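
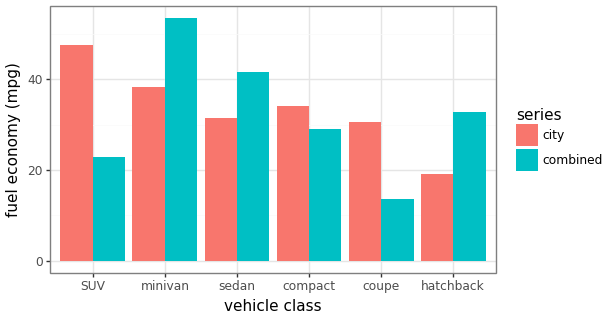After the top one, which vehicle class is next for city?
Top 3 for city: SUV ≈ 50, minivan ≈ 40, compact ≈ 35.

minivan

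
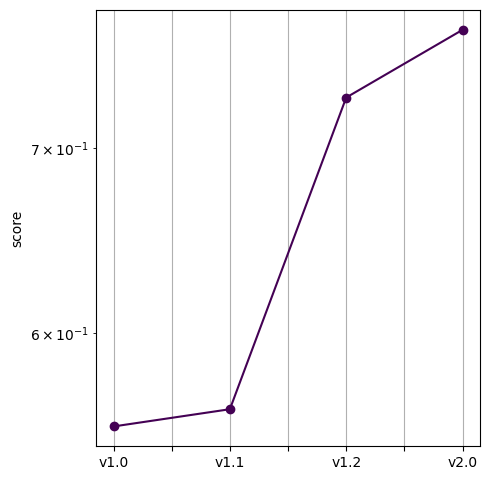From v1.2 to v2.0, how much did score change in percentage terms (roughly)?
≈ +8.3%

v1.2 ≈ 0.72, v2.0 ≈ 0.78; (0.78 − 0.72) / 0.72 ≈ +8.3%.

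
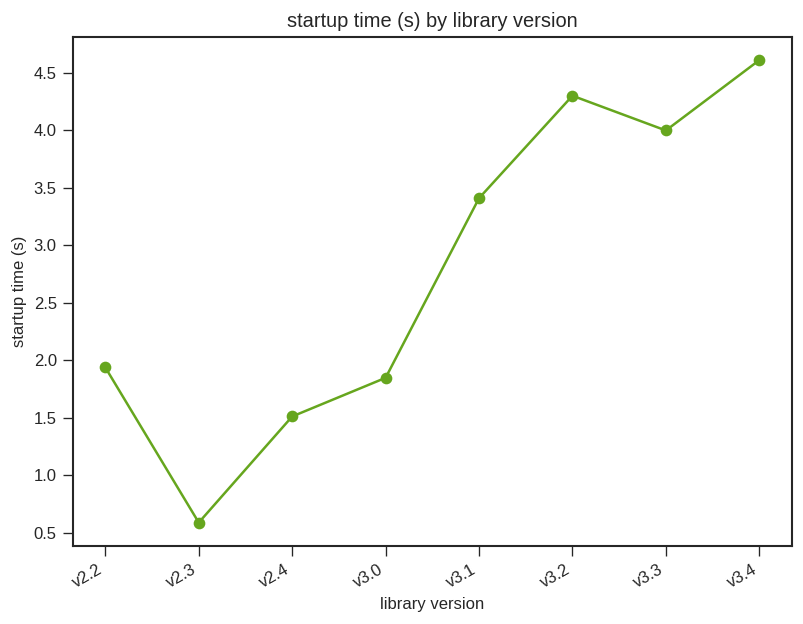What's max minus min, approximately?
≈ 4.0

Max v3.4 ≈ 4.5, min v2.3 ≈ 0.5; range ≈ 4.0.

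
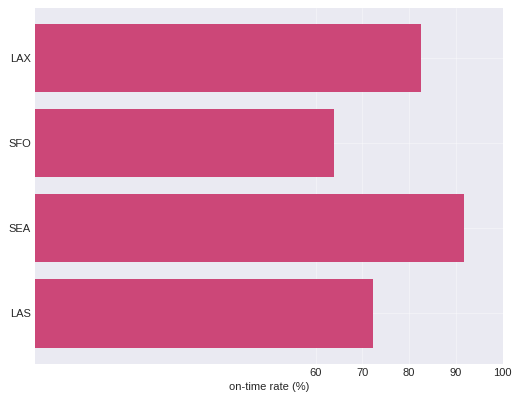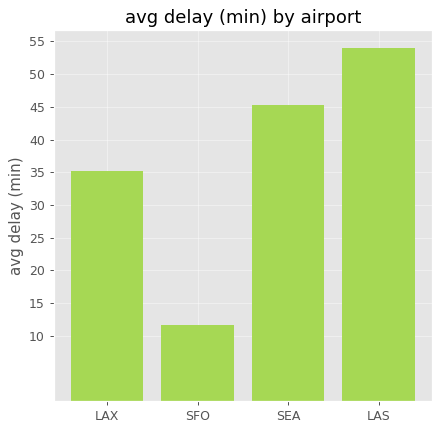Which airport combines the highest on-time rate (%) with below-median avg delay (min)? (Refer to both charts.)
LAX

Chart 2 median avg delay (min) ≈ 40; below-median airports: LAX, SFO. Among those, LAX has the highest on-time rate (%) (≈ 80).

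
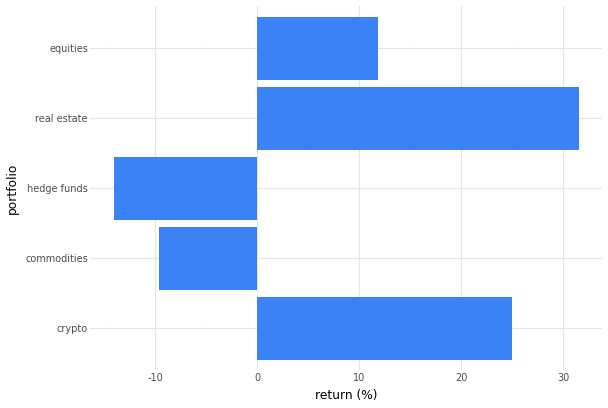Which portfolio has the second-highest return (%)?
Top 3: real estate ≈ 30, crypto ≈ 25, equities ≈ 10.

crypto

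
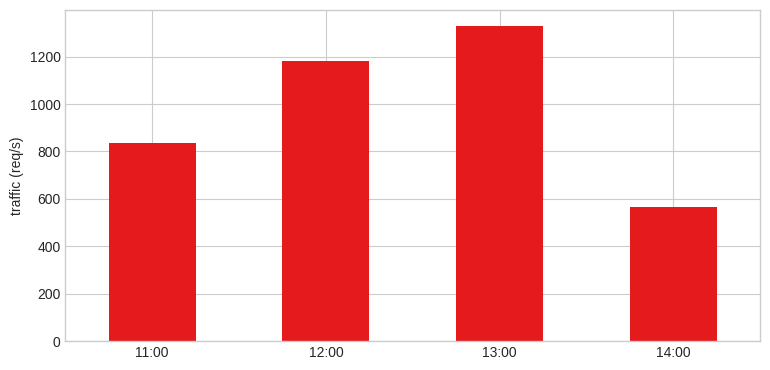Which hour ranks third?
11:00

Top 4: 13:00 ≈ 1400, 12:00 ≈ 1200, 11:00 ≈ 800, 14:00 ≈ 600.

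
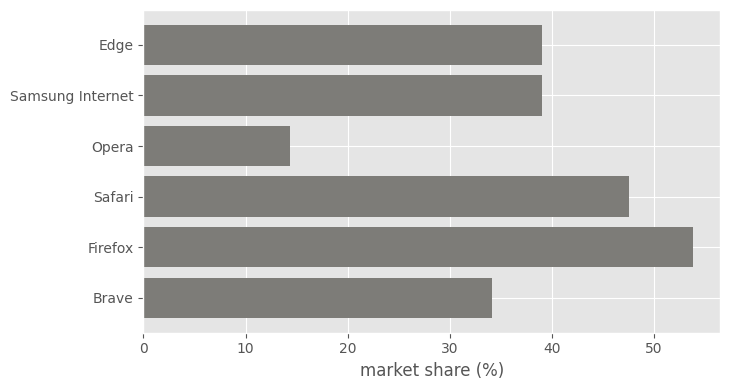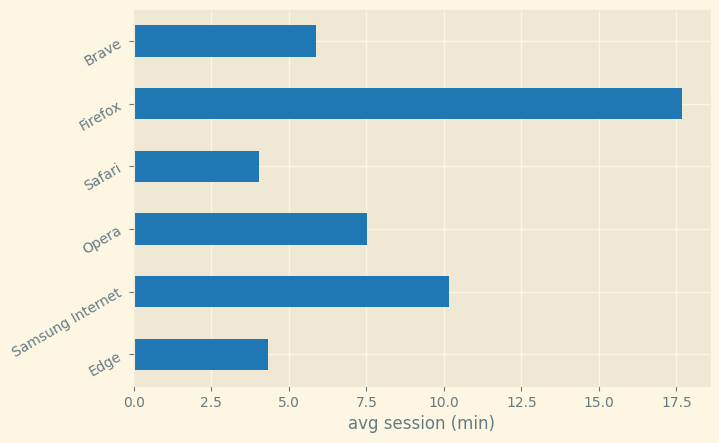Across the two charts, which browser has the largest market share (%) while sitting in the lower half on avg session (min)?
Safari

Chart 2 median avg session (min) ≈ 6; below-median browsers: Edge, Safari, Brave. Among those, Safari has the highest market share (%) (≈ 50).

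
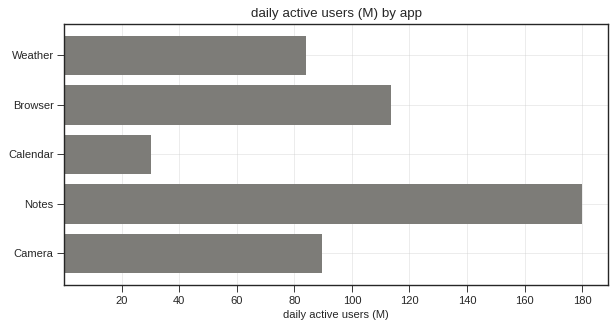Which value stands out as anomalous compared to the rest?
Notes

Notes ≈ 180; the rest sit between ≈ 40 and ≈ 120.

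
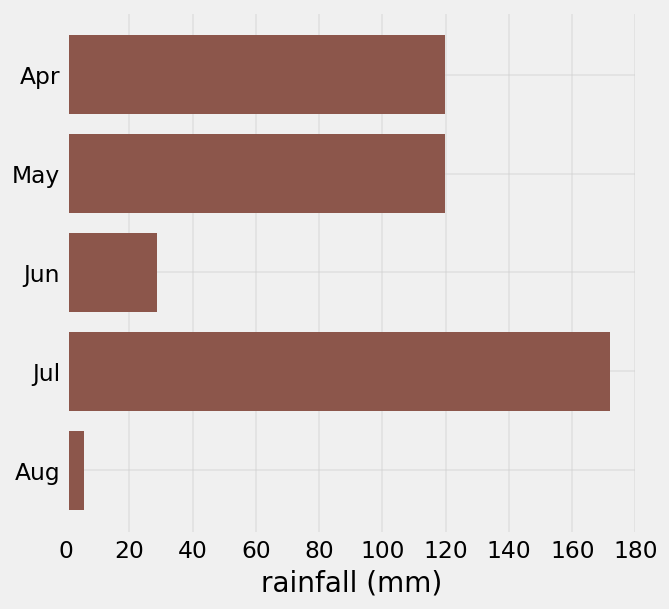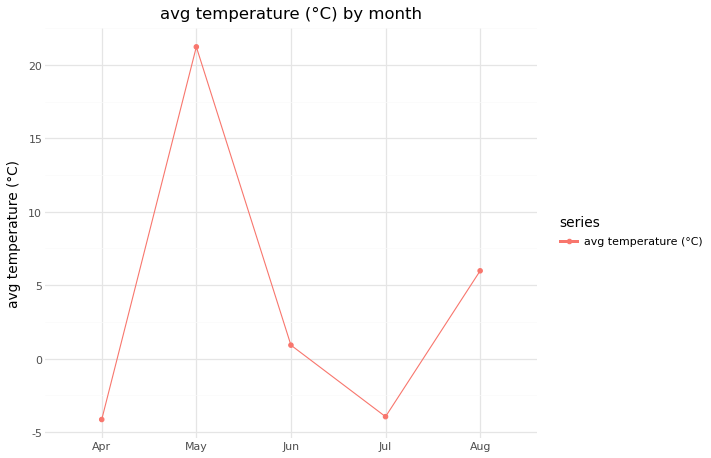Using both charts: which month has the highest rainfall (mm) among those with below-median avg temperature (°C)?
Jul

Chart 2 median avg temperature (°C) ≈ 0; below-median months: Apr, Jul. Among those, Jul has the highest rainfall (mm) (≈ 180).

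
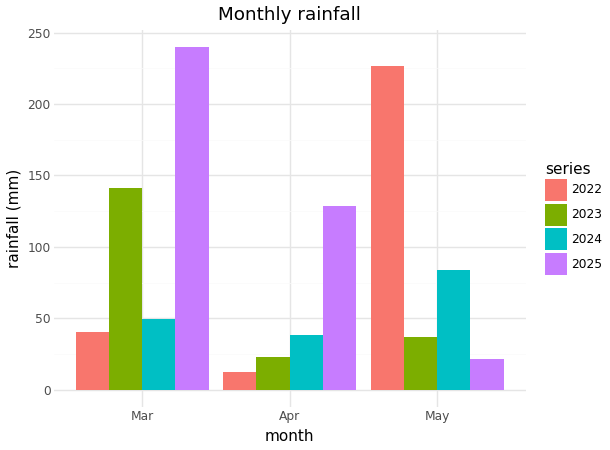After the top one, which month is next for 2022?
Mar

Top 3 for 2022: May ≈ 220, Mar ≈ 40, Apr ≈ 20.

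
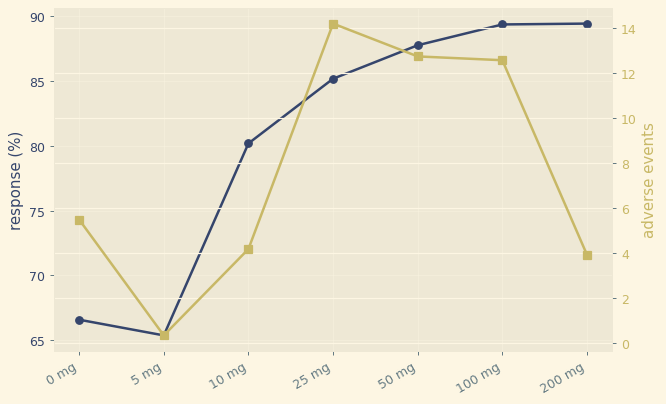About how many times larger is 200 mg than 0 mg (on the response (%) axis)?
200 mg ≈ 90, 0 mg ≈ 65; 90/65 ≈ 1.38.

≈ 1.38×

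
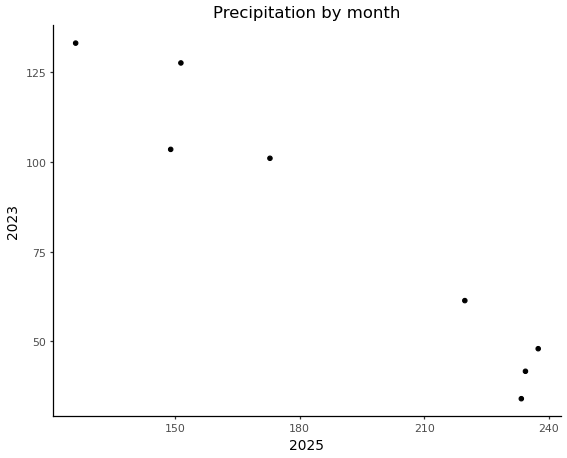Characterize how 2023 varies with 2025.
Points are negatively correlated; strong (|r| ≈ 1.0).

negative, strong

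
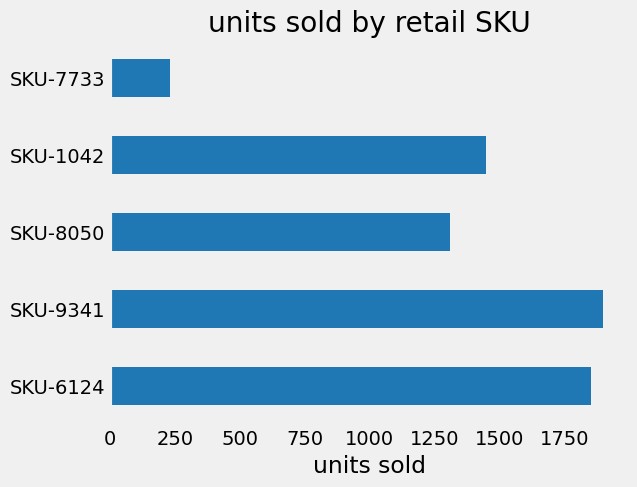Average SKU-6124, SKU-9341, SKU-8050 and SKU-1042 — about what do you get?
≈ 1650

(1800 + 2000 + 1400 + 1400) / 4 ≈ 1650.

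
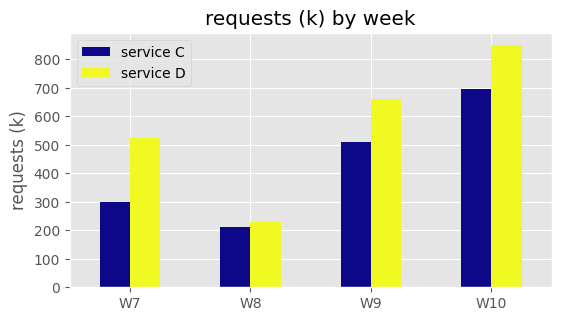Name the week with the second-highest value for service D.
W9

Top 3 for service D: W10 ≈ 800, W9 ≈ 700, W7 ≈ 500.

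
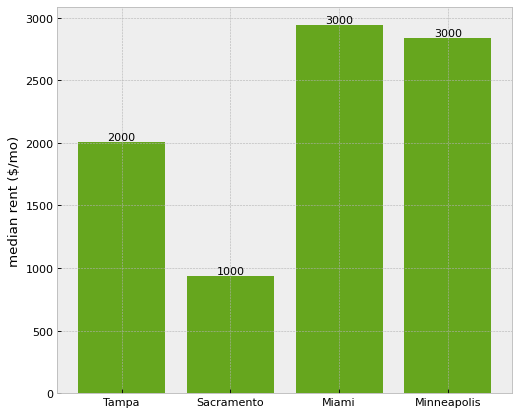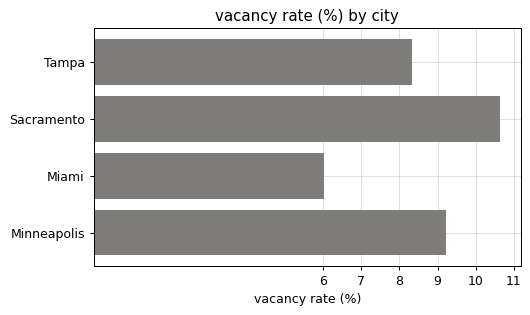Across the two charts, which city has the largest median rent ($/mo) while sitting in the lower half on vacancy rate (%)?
Chart 2 median vacancy rate (%) ≈ 9; below-median cities: Tampa, Miami. Among those, Miami has the highest median rent ($/mo) (≈ 3000).

Miami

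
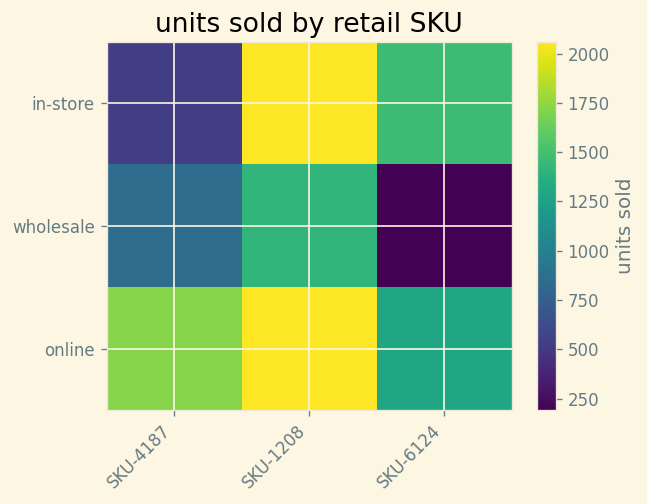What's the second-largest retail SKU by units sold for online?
SKU-4187

Top 3 for online: SKU-1208 ≈ 2000, SKU-4187 ≈ 1800, SKU-6124 ≈ 1200.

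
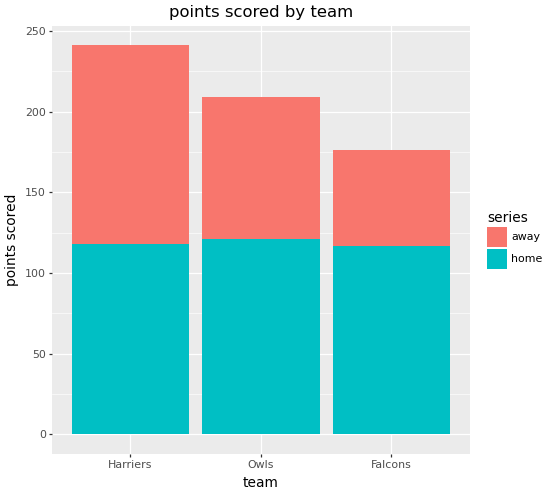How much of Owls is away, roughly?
away top ≈ 200, bottom ≈ 125; segment ≈ 75.

≈ 75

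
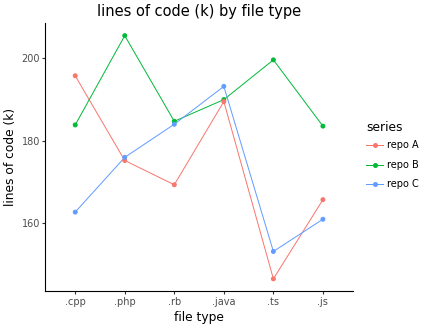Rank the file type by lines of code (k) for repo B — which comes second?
.ts

Top 3 for repo B: .php ≈ 205, .ts ≈ 200, .java ≈ 190.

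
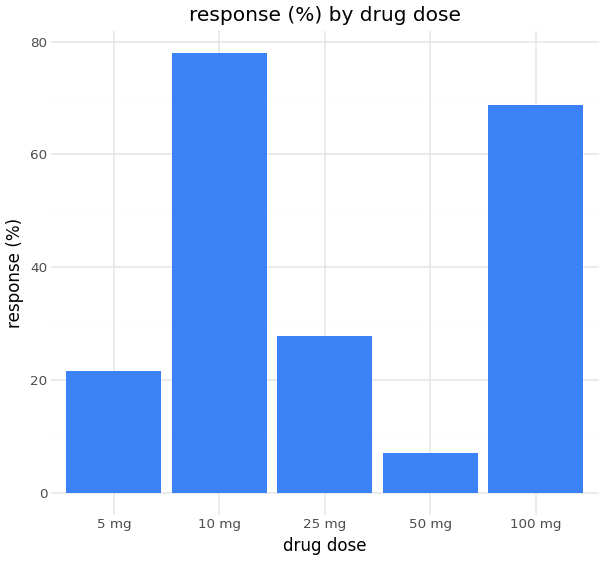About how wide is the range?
Max 10 mg ≈ 80, min 50 mg ≈ 10; range ≈ 70.

≈ 70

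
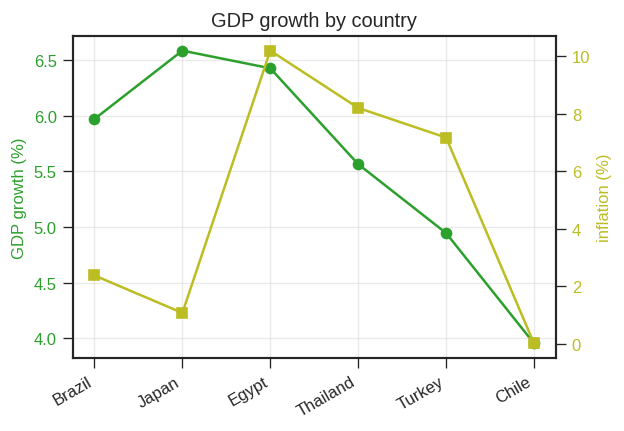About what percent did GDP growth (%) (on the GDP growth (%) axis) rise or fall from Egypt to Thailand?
≈ -15.4%

Egypt ≈ 6.5, Thailand ≈ 5.5; (5.5 − 6.5) / 6.5 ≈ -15.4%.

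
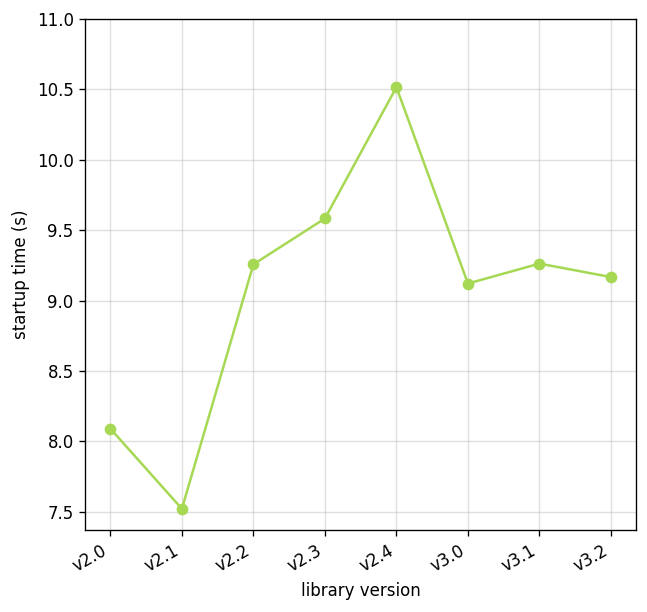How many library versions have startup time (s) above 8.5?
6

Above 8.5: v2.2, v2.3, v2.4, v3.0, v3.1, v3.2.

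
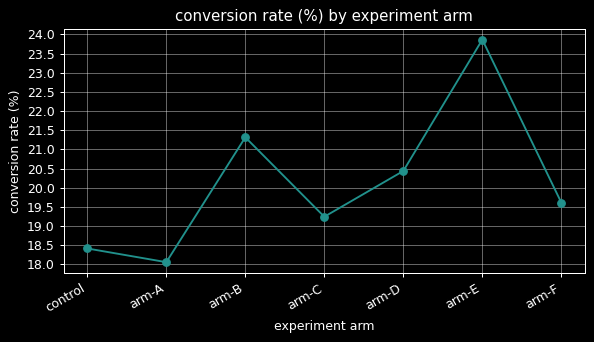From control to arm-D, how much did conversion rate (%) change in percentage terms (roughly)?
≈ +10.8%

control ≈ 18.5, arm-D ≈ 20.5; (20.5 − 18.5) / 18.5 ≈ +10.8%.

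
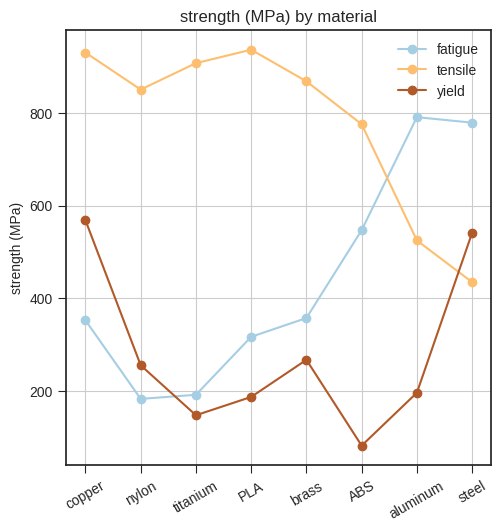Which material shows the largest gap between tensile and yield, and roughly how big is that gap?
titanium, ≈ 800 MPa

titanium: tensile ≈ 900, yield ≈ 100 → gap ≈ 800. Next-largest (PLA) is only ≈ 700.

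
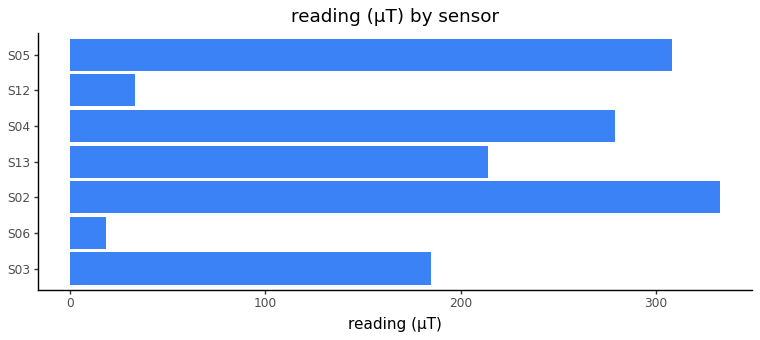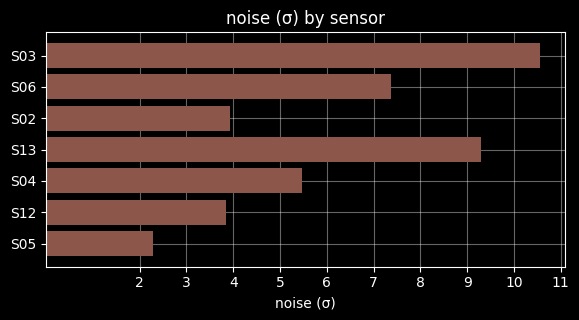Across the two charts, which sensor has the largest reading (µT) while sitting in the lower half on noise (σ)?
Chart 2 median noise (σ) ≈ 5; below-median sensors: S02, S12, S05. Among those, S02 has the highest reading (µT) (≈ 350).

S02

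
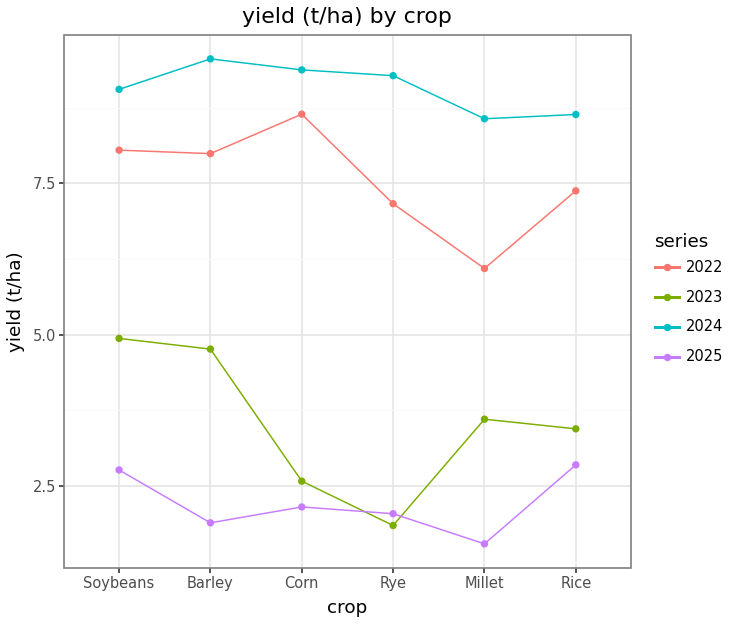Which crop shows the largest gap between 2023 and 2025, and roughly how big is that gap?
Barley: 2023 ≈ 5, 2025 ≈ 2 → gap ≈ 3. Next-largest (Soybeans) is only ≈ 2.

Barley, ≈ 3 t/ha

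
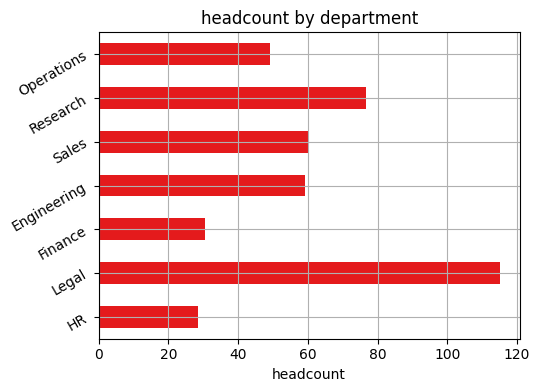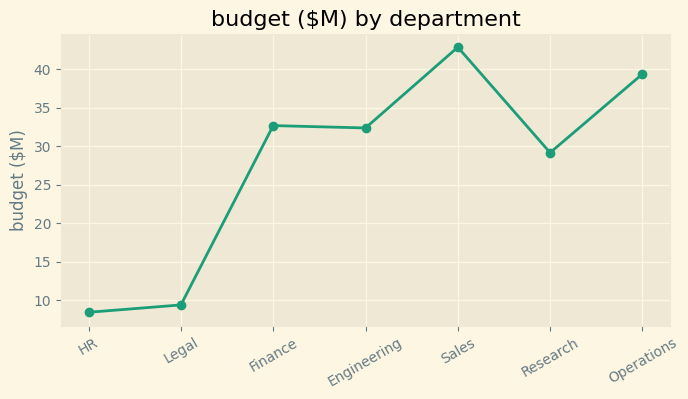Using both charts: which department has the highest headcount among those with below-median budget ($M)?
Chart 2 median budget ($M) ≈ 30; below-median departments: HR, Legal, Research. Among those, Legal has the highest headcount (≈ 120).

Legal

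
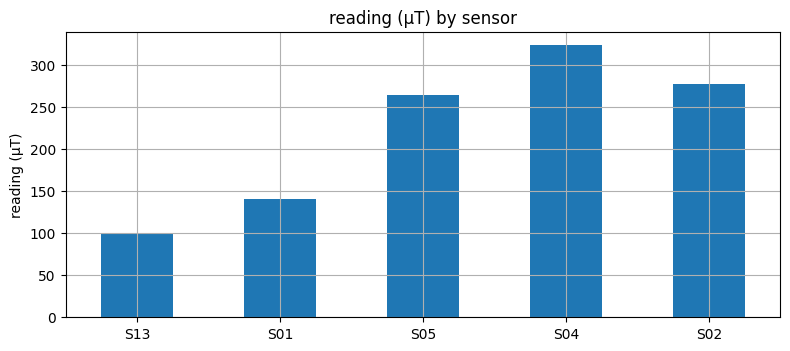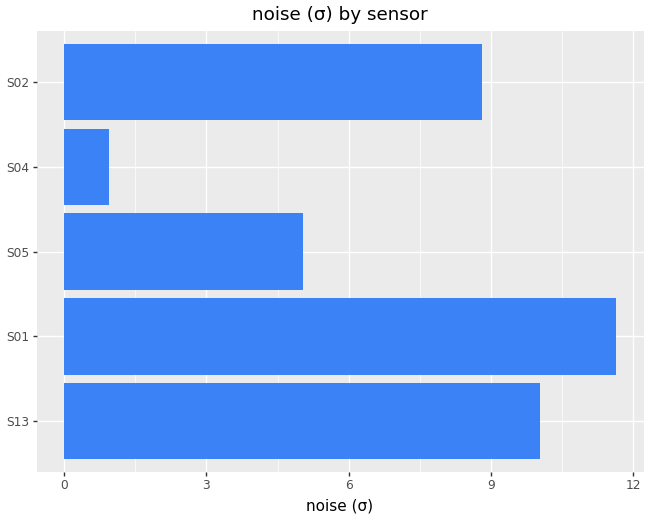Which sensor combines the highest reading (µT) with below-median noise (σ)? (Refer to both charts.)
Chart 2 median noise (σ) ≈ 8; below-median sensors: S05, S04. Among those, S04 has the highest reading (µT) (≈ 300).

S04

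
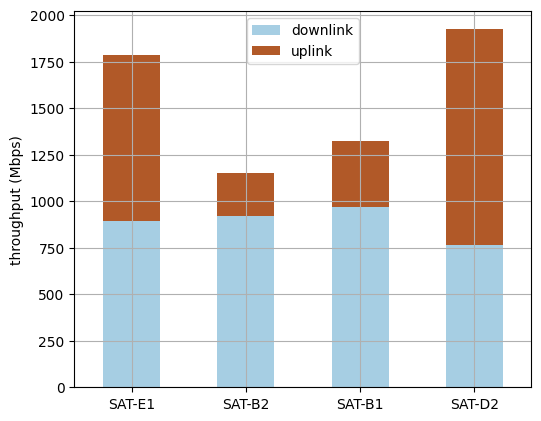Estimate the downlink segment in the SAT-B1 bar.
downlink top ≈ 1000, bottom ≈ 0; segment ≈ 1000.

≈ 1000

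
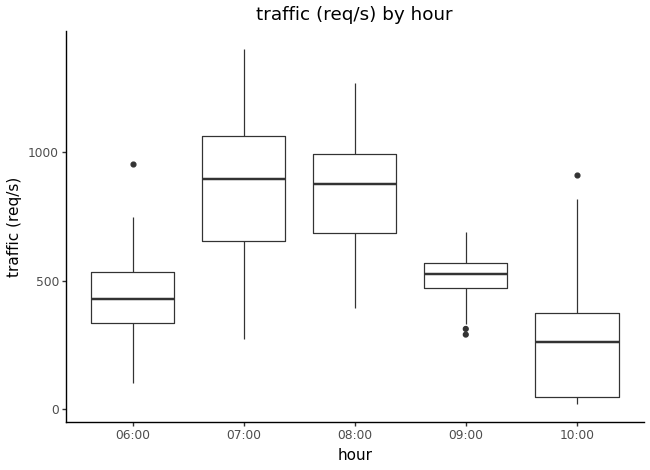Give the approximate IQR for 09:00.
≈ 100

Q3 ≈ 600, Q1 ≈ 500; IQR ≈ 100.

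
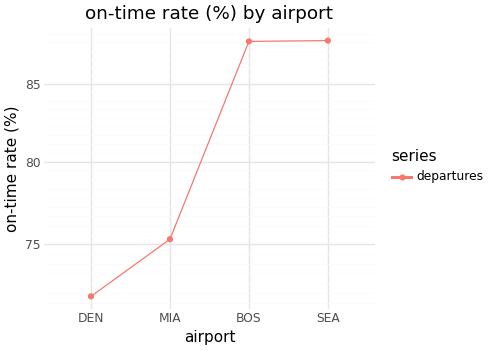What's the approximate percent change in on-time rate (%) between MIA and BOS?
≈ +15.8%

MIA ≈ 76, BOS ≈ 88; (88 − 76) / 76 ≈ +15.8%.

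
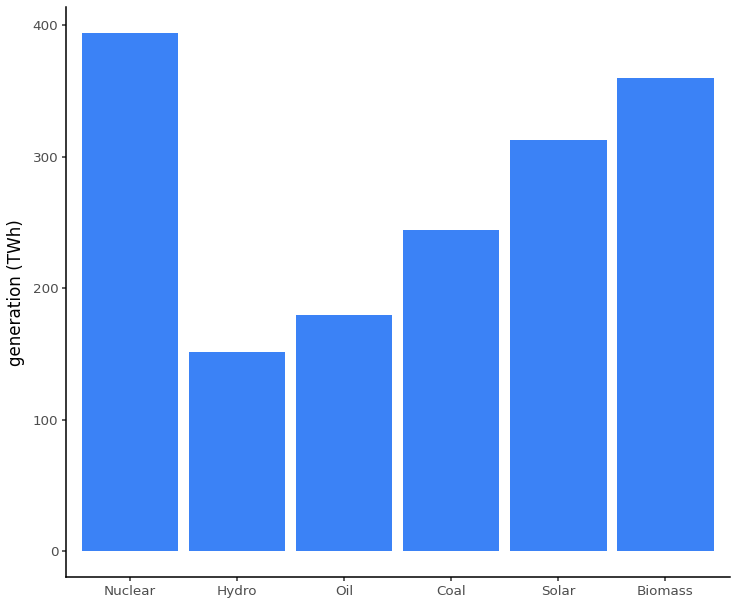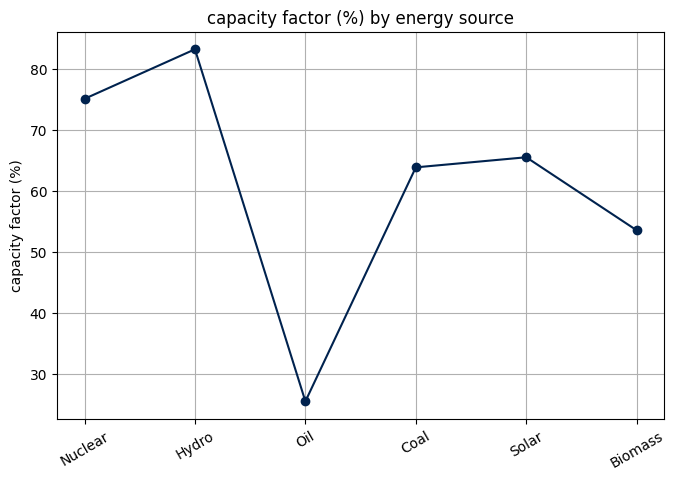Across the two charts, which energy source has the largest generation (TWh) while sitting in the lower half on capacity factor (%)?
Biomass

Chart 2 median capacity factor (%) ≈ 60; below-median energy sources: Oil, Coal, Biomass. Among those, Biomass has the highest generation (TWh) (≈ 350).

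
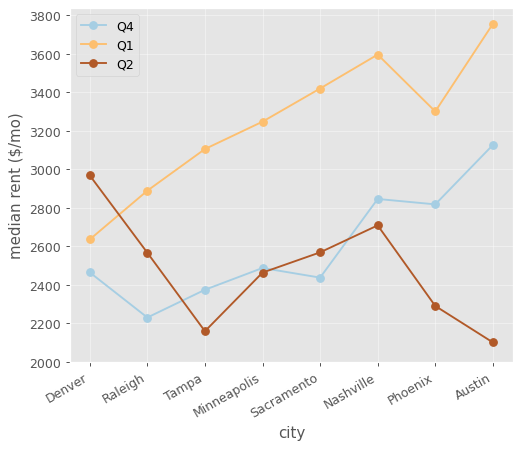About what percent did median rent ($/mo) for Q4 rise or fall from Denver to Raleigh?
≈ -8.3%

Denver ≈ 2400, Raleigh ≈ 2200; (2200 − 2400) / 2400 ≈ -8.3%.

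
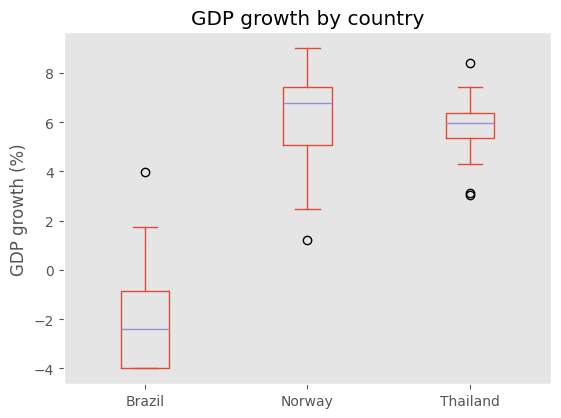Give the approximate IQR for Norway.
Q3 ≈ 7, Q1 ≈ 5; IQR ≈ 2.

≈ 2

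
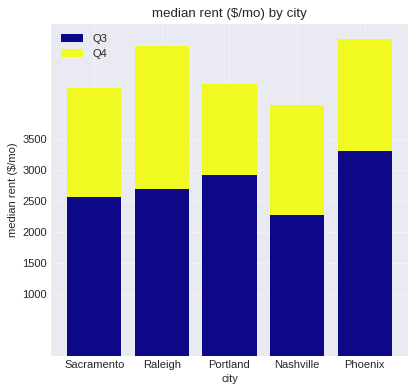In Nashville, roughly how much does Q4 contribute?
Q4 top ≈ 4000, bottom ≈ 2500; segment ≈ 1500.

≈ 1500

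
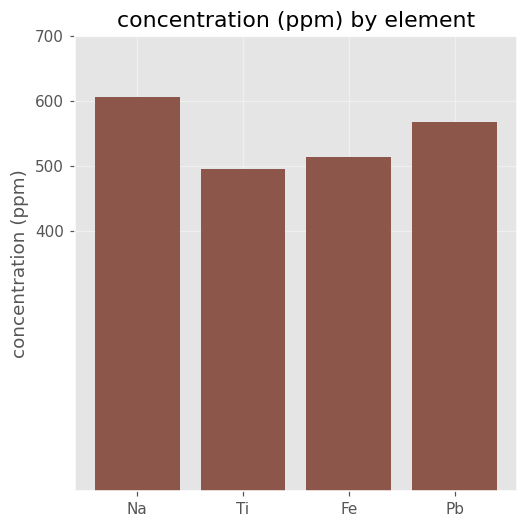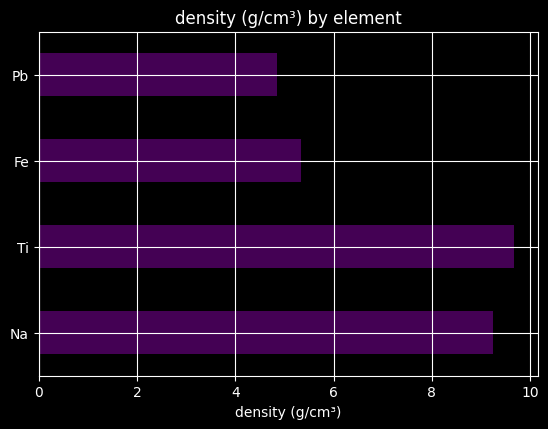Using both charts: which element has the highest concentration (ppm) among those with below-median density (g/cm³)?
Pb

Chart 2 median density (g/cm³) ≈ 7; below-median elements: Fe, Pb. Among those, Pb has the highest concentration (ppm) (≈ 600).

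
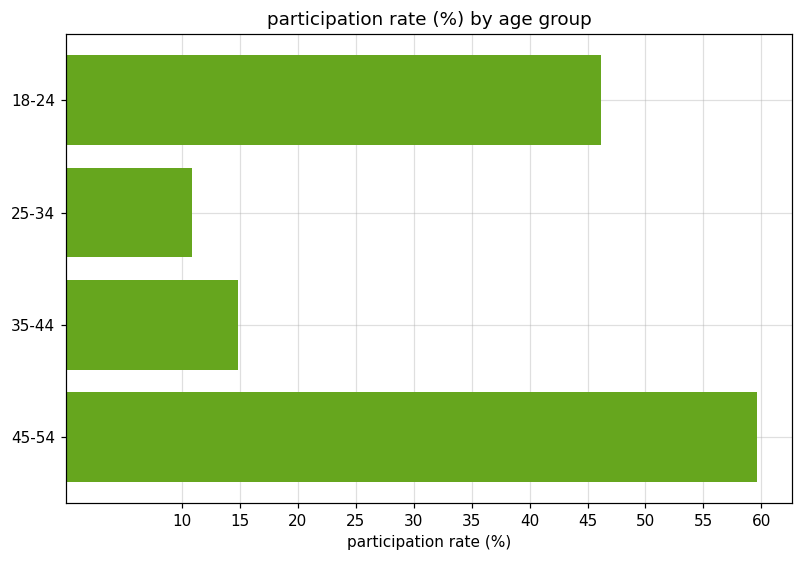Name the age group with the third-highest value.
35-44

Top 4: 45-54 ≈ 60, 18-24 ≈ 45, 35-44 ≈ 15, 25-34 ≈ 10.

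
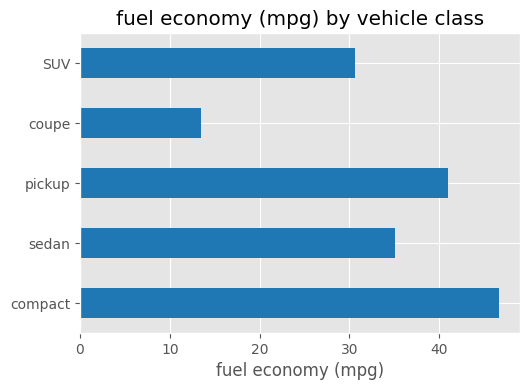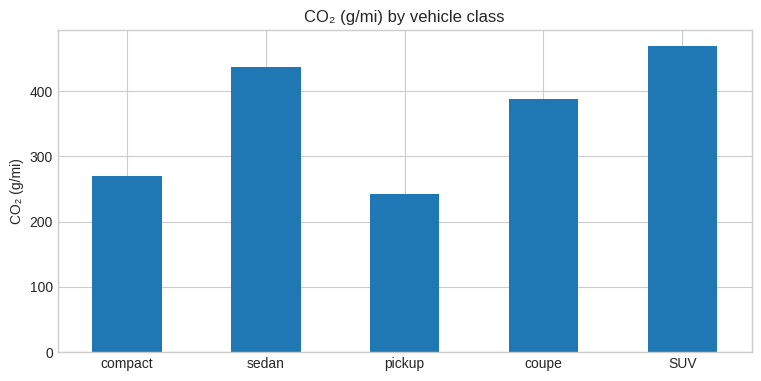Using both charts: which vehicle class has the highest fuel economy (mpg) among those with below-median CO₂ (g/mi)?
Chart 2 median CO₂ (g/mi) ≈ 400; below-median vehicle classes: compact, pickup. Among those, compact has the highest fuel economy (mpg) (≈ 45).

compact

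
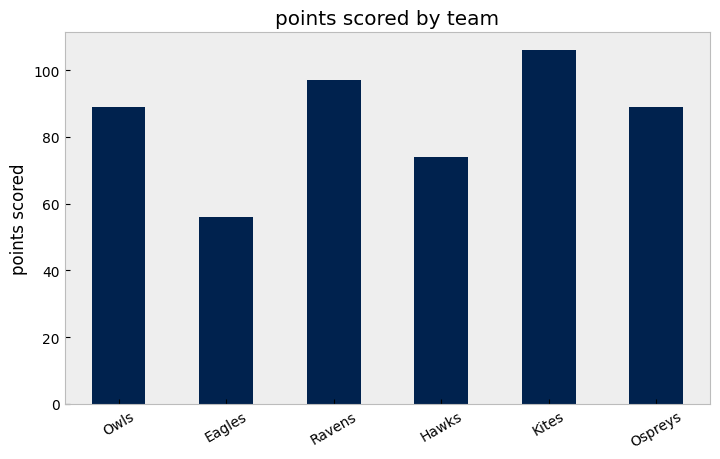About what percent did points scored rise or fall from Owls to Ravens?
≈ +11.1%

Owls ≈ 90, Ravens ≈ 100; (100 − 90) / 90 ≈ +11.1%.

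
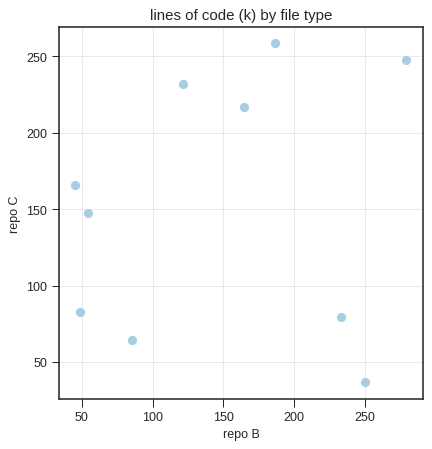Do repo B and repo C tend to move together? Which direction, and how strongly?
Points are roughly uncorrelated; weak (|r| ≈ 0.1).

no clear correlation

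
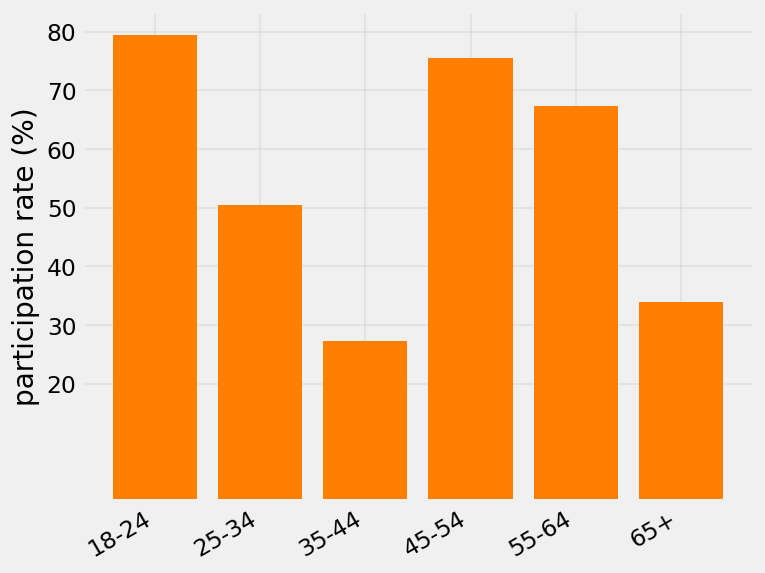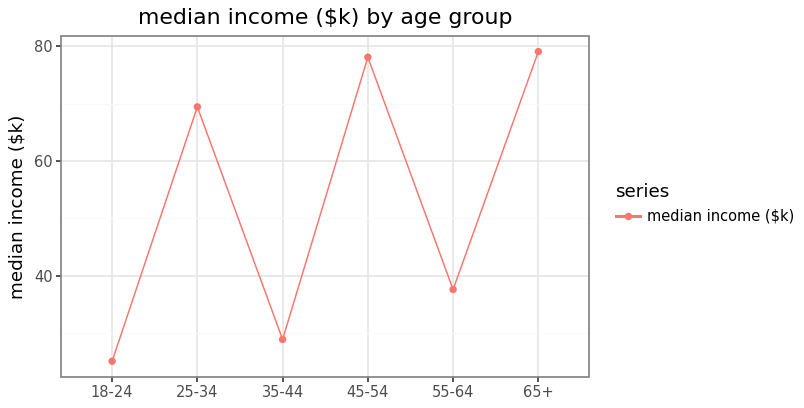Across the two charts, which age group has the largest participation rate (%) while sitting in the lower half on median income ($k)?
Chart 2 median median income ($k) ≈ 50; below-median age groups: 18-24, 35-44, 55-64. Among those, 18-24 has the highest participation rate (%) (≈ 80).

18-24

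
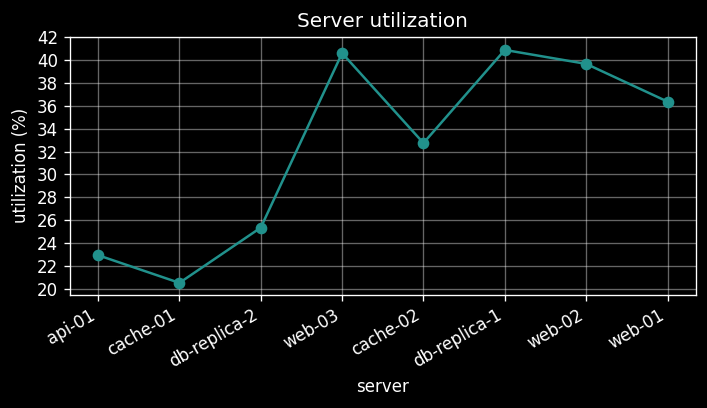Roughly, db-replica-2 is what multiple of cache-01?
≈ 1.3×

db-replica-2 ≈ 26, cache-01 ≈ 20; 26/20 ≈ 1.3.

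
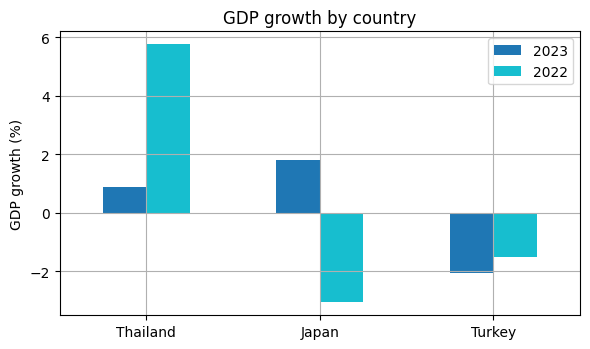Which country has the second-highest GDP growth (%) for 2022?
Turkey

Top 3 for 2022: Thailand ≈ 6, Turkey ≈ -2, Japan ≈ -3.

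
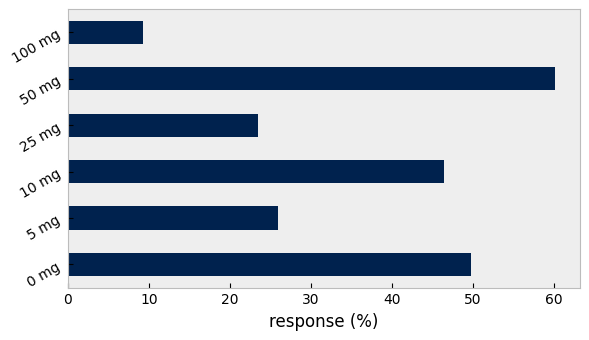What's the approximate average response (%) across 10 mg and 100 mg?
(50 + 10) / 2 ≈ 30.

≈ 30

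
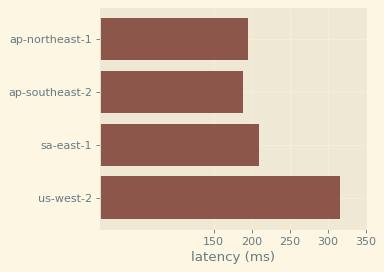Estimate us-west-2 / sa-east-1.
us-west-2 ≈ 300, sa-east-1 ≈ 200; 300/200 ≈ 1.5.

≈ 1.5×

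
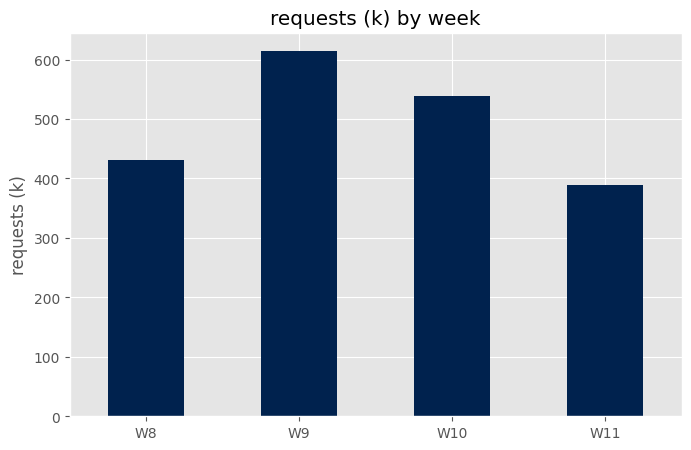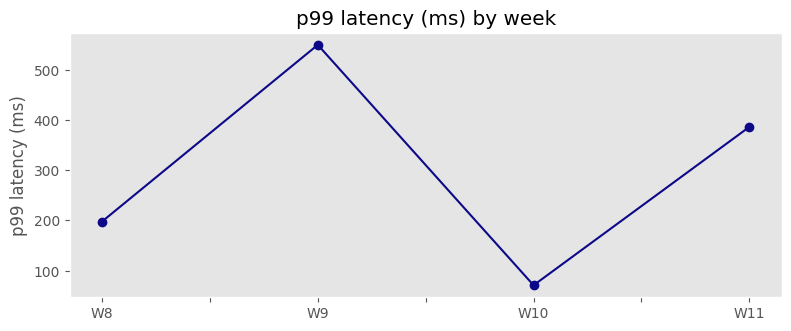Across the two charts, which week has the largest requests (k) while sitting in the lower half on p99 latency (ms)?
W10

Chart 2 median p99 latency (ms) ≈ 300; below-median weeks: W8, W10. Among those, W10 has the highest requests (k) (≈ 500).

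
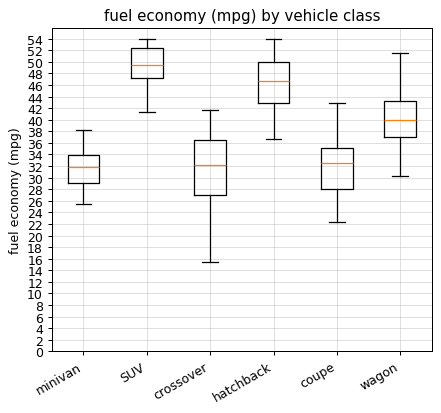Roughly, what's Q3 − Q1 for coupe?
≈ 8

Q3 ≈ 36, Q1 ≈ 28; IQR ≈ 8.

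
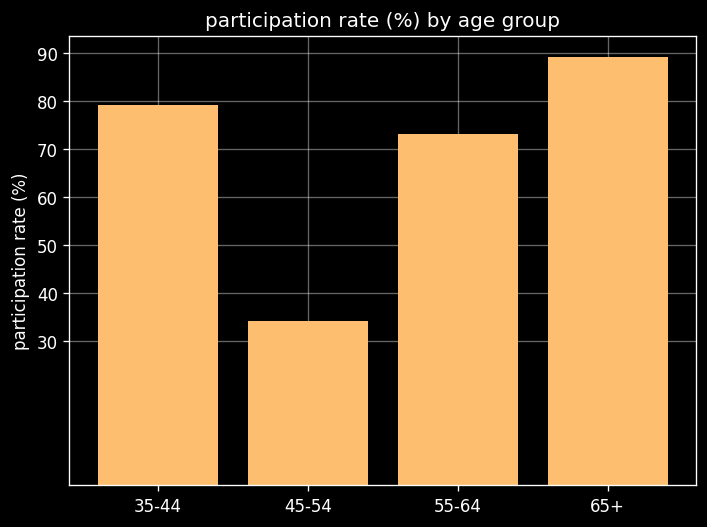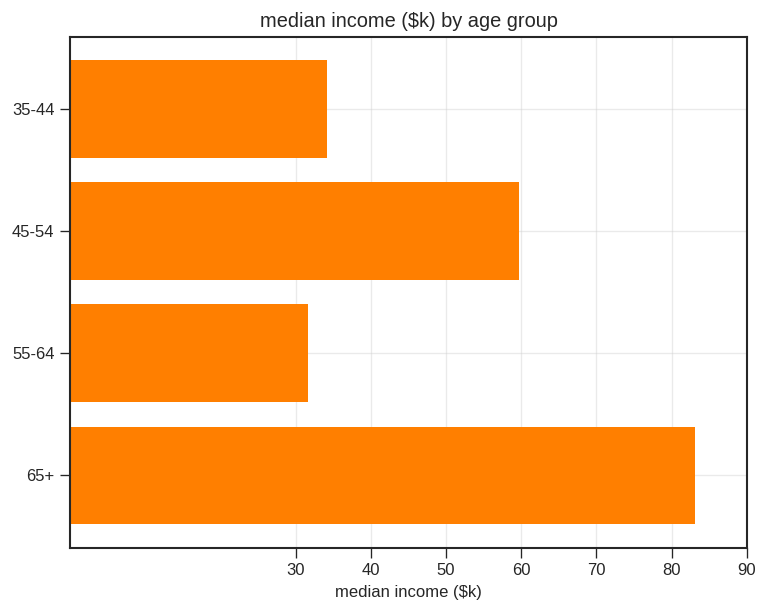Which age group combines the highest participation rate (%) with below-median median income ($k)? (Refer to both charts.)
Chart 2 median median income ($k) ≈ 50; below-median age groups: 35-44, 55-64. Among those, 35-44 has the highest participation rate (%) (≈ 80).

35-44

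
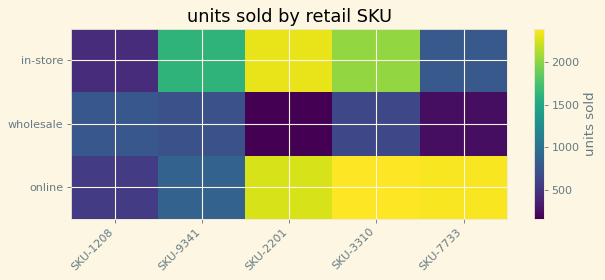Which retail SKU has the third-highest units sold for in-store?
Top 4 for in-store: SKU-2201 ≈ 2400, SKU-3310 ≈ 2000, SKU-9341 ≈ 1600, SKU-7733 ≈ 800.

SKU-9341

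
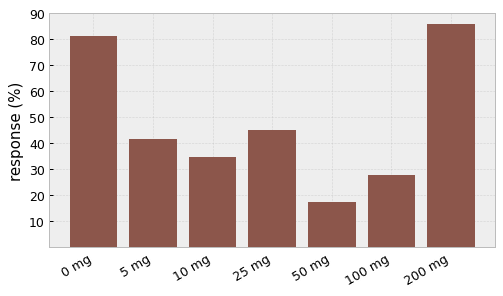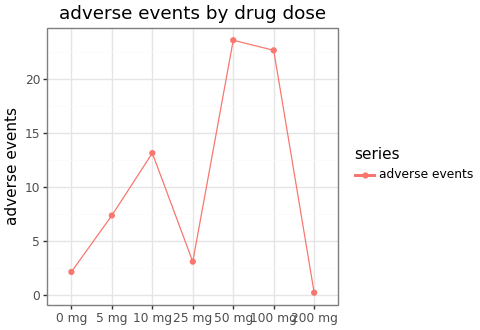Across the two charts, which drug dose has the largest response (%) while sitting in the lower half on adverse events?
Chart 2 median adverse events ≈ 5; below-median drug doses: 0 mg, 25 mg, 200 mg. Among those, 200 mg has the highest response (%) (≈ 90).

200 mg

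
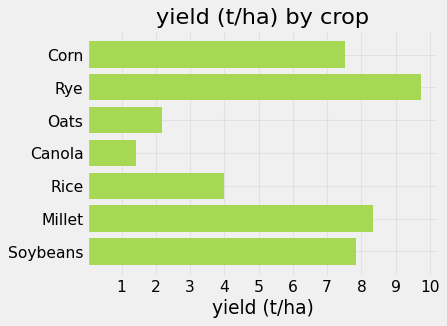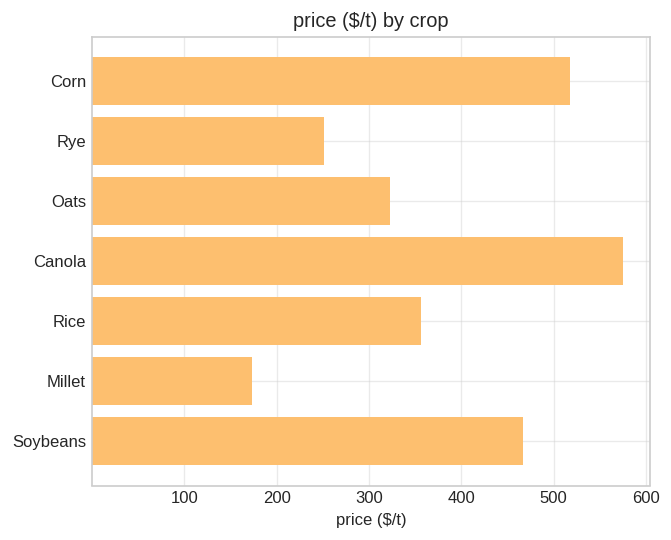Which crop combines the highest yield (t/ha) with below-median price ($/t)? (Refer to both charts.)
Chart 2 median price ($/t) ≈ 400; below-median crops: Rye, Oats, Millet. Among those, Rye has the highest yield (t/ha) (≈ 10).

Rye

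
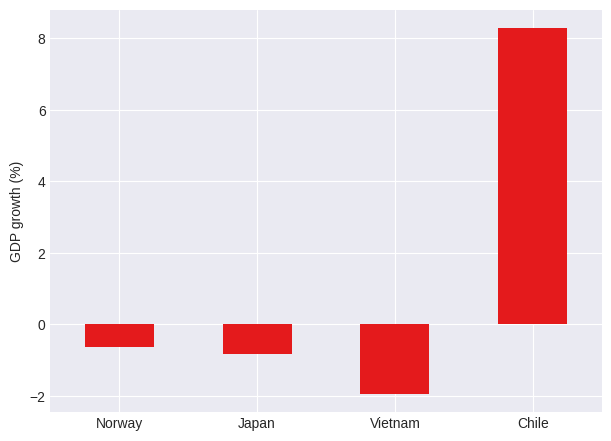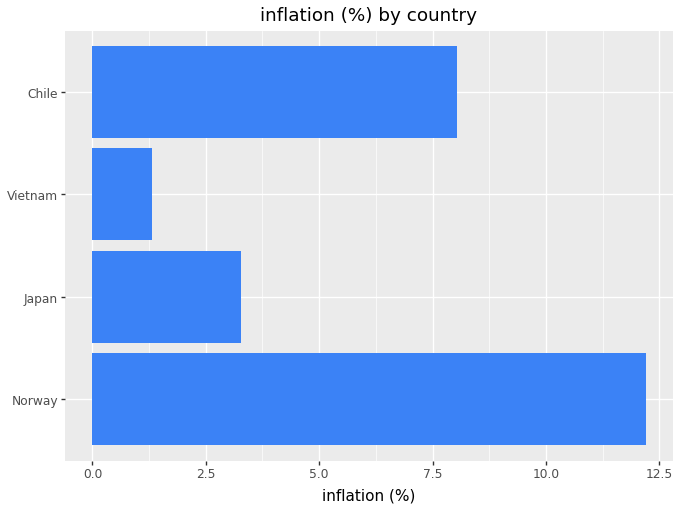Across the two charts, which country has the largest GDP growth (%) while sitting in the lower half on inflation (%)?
Japan

Chart 2 median inflation (%) ≈ 6; below-median countries: Japan, Vietnam. Among those, Japan has the highest GDP growth (%) (≈ -1).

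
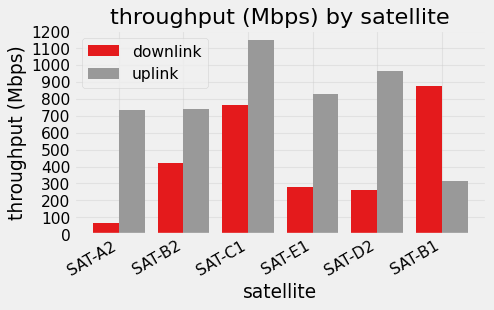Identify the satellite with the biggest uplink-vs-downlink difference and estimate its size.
SAT-D2, ≈ 700 Mbps

SAT-D2: uplink ≈ 1000, downlink ≈ 300 → gap ≈ 700. Next-largest (SAT-A2) is only ≈ 600.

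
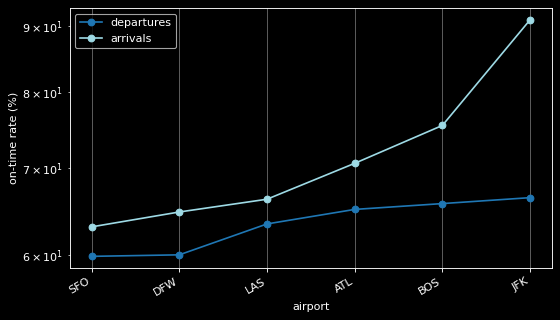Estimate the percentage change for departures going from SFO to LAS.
≈ +8.3%

SFO ≈ 60, LAS ≈ 65; (65 − 60) / 60 ≈ +8.3%.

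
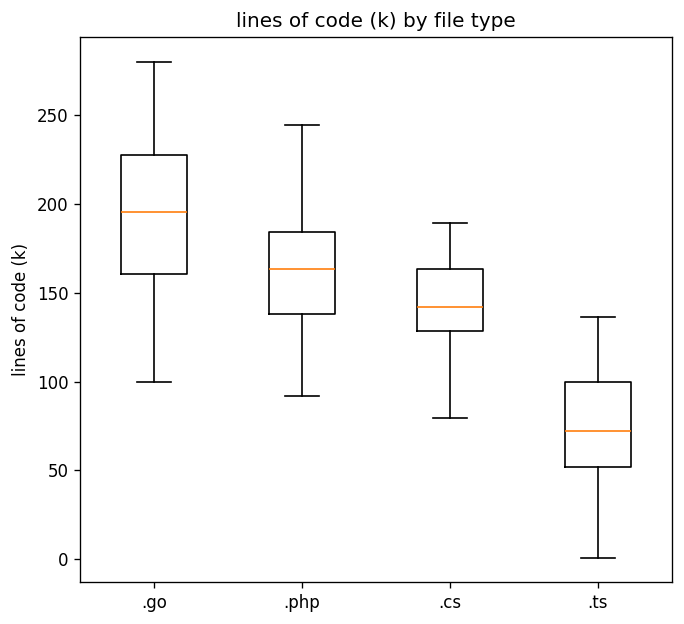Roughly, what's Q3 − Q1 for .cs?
Q3 ≈ 160, Q1 ≈ 120; IQR ≈ 40.

≈ 40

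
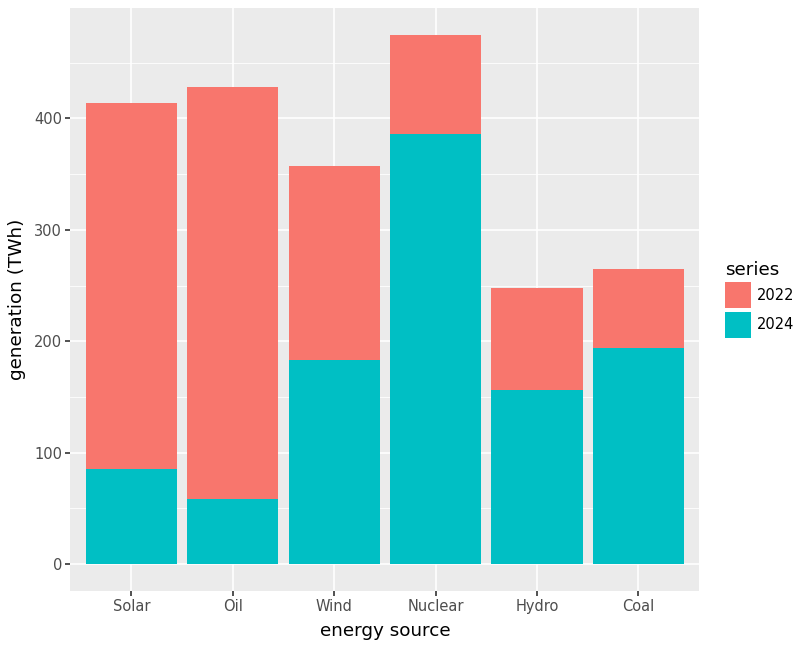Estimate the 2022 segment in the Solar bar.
≈ 300

2022 top ≈ 400, bottom ≈ 100; segment ≈ 300.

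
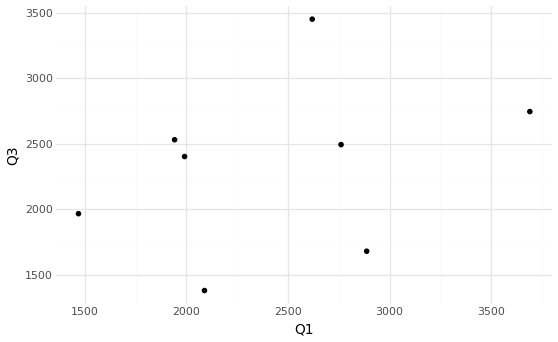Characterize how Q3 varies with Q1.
Points are positively correlated; weak (|r| ≈ 0.3).

positive, weak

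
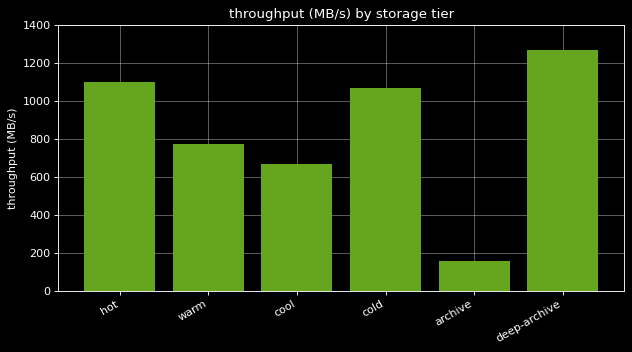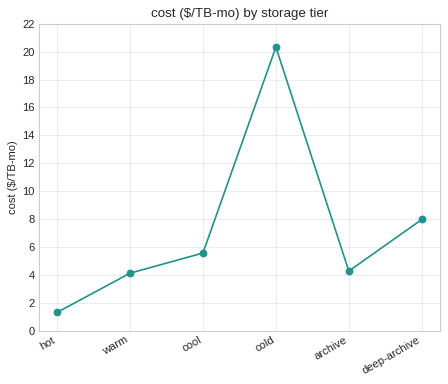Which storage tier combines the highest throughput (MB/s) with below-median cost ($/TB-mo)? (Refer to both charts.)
hot

Chart 2 median cost ($/TB-mo) ≈ 4; below-median storage tiers: hot, warm, archive. Among those, hot has the highest throughput (MB/s) (≈ 1000).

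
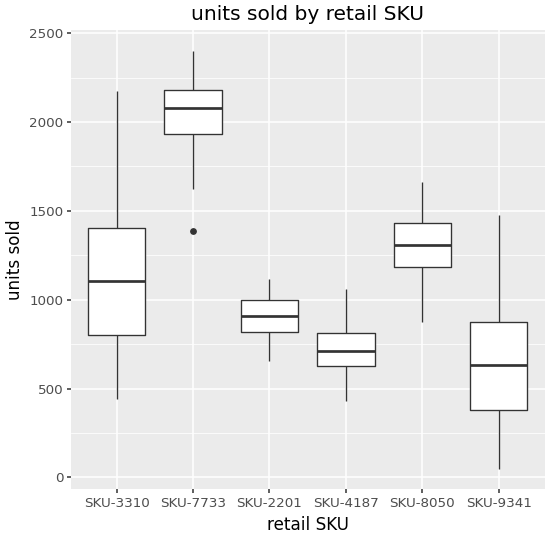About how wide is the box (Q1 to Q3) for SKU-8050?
≈ 200

Q3 ≈ 1400, Q1 ≈ 1200; IQR ≈ 200.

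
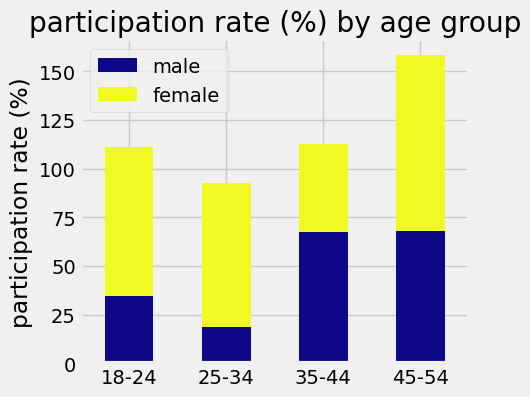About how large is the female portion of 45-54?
≈ 100

female top ≈ 160, bottom ≈ 60; segment ≈ 100.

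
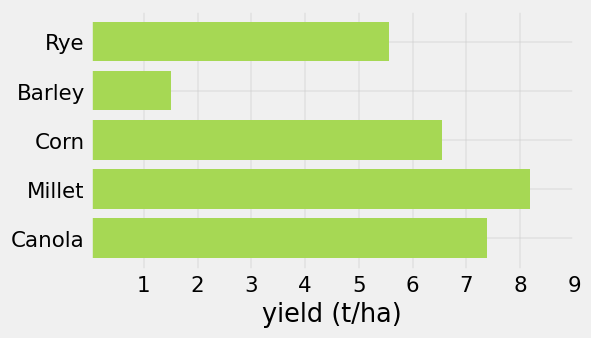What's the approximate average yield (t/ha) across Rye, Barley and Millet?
≈ 5

(6 + 2 + 8) / 3 ≈ 5.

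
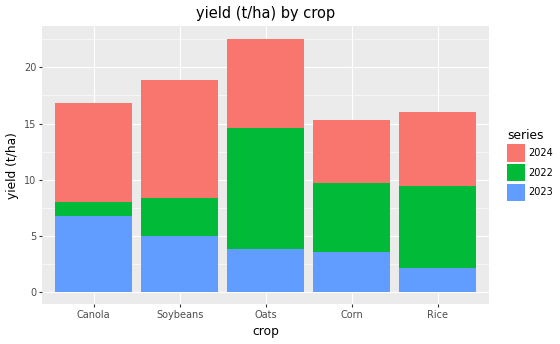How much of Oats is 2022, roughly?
2022 top ≈ 14, bottom ≈ 4; segment ≈ 10.

≈ 10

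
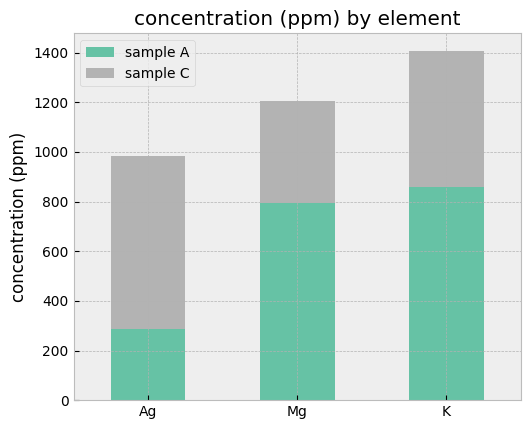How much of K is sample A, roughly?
≈ 800

sample A top ≈ 800, bottom ≈ 0; segment ≈ 800.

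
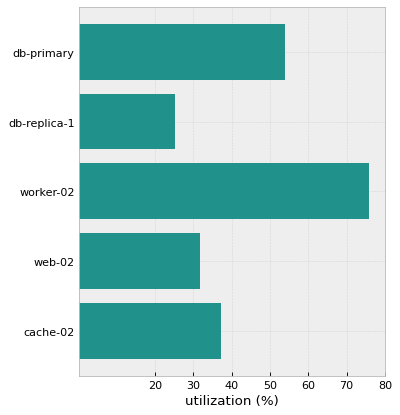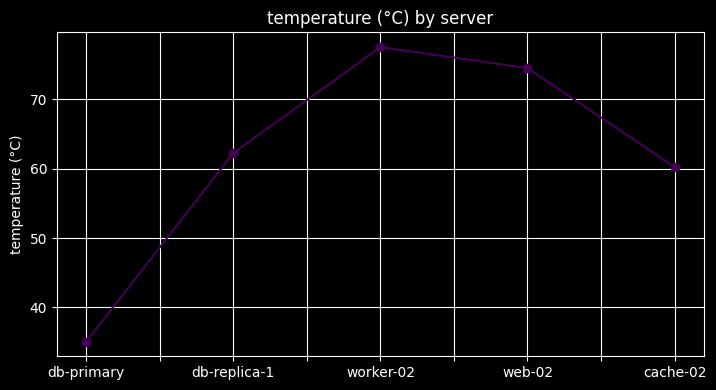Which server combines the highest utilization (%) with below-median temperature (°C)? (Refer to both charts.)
Chart 2 median temperature (°C) ≈ 60; below-median servers: db-primary, cache-02. Among those, db-primary has the highest utilization (%) (≈ 50).

db-primary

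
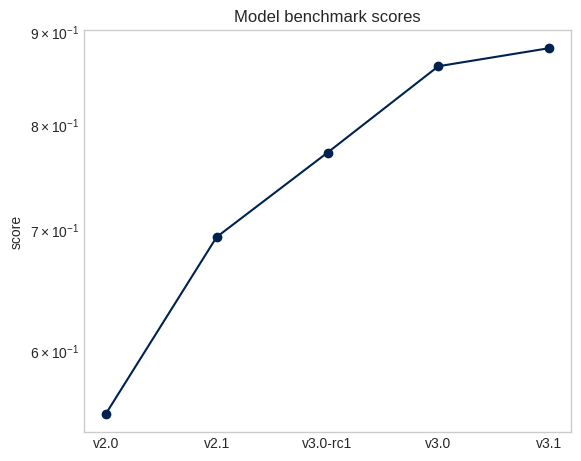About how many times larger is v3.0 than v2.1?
≈ 1.21×

v3.0 ≈ 0.85, v2.1 ≈ 0.70; 0.85/0.70 ≈ 1.21.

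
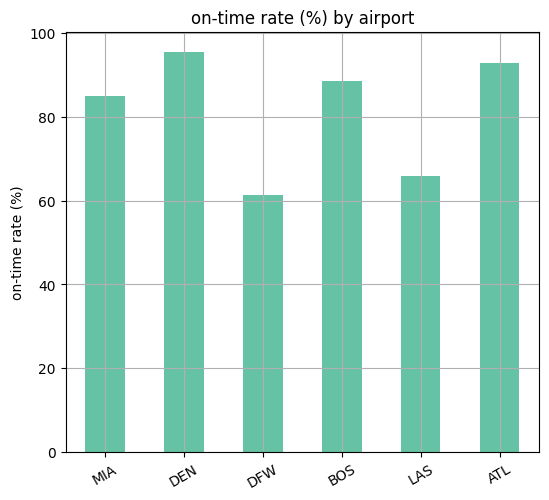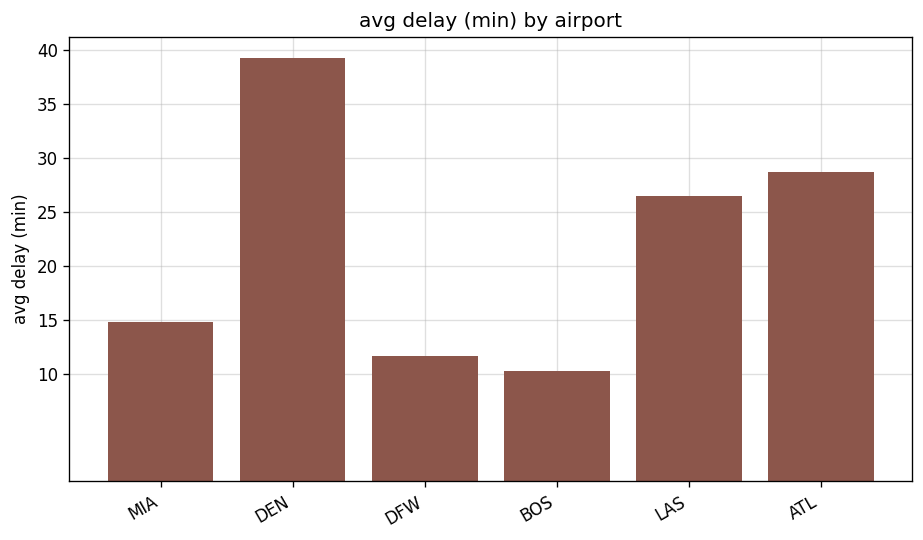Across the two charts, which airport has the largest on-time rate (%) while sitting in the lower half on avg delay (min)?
BOS

Chart 2 median avg delay (min) ≈ 20; below-median airports: MIA, DFW, BOS. Among those, BOS has the highest on-time rate (%) (≈ 90).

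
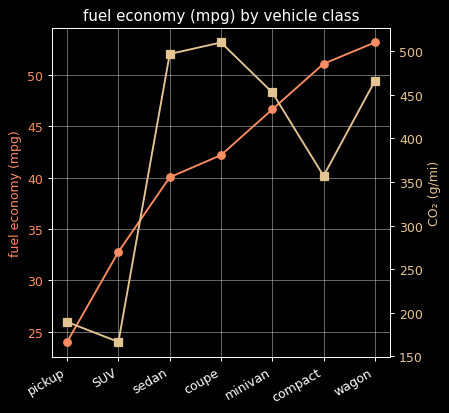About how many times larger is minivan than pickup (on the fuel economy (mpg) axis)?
≈ 1.8×

minivan ≈ 45, pickup ≈ 25; 45/25 ≈ 1.8.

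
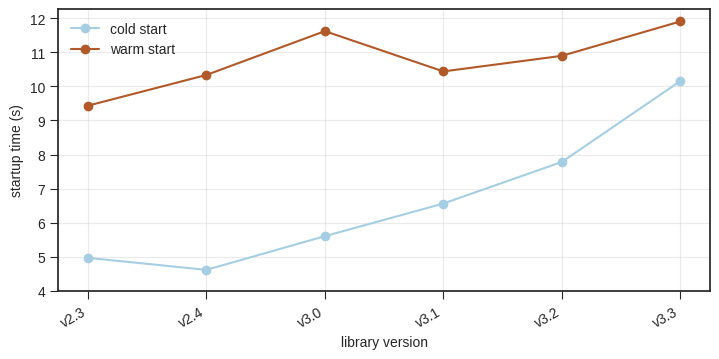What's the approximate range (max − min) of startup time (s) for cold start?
Max v3.3 ≈ 10, min v2.4 ≈ 5; range ≈ 5.

≈ 5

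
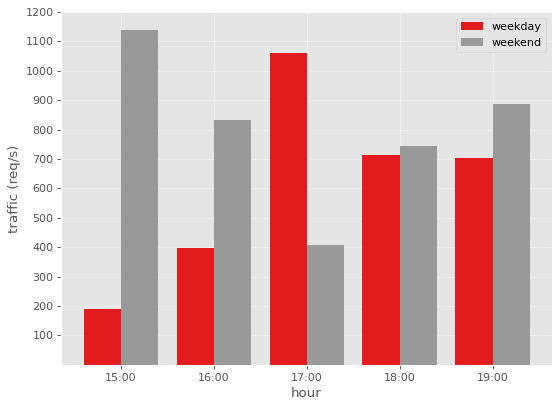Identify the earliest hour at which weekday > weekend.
16:00: weekday ≈ 400 vs weekend ≈ 800 (not yet); 17:00: weekday ≈ 1100 vs weekend ≈ 400 (first crossover).

17:00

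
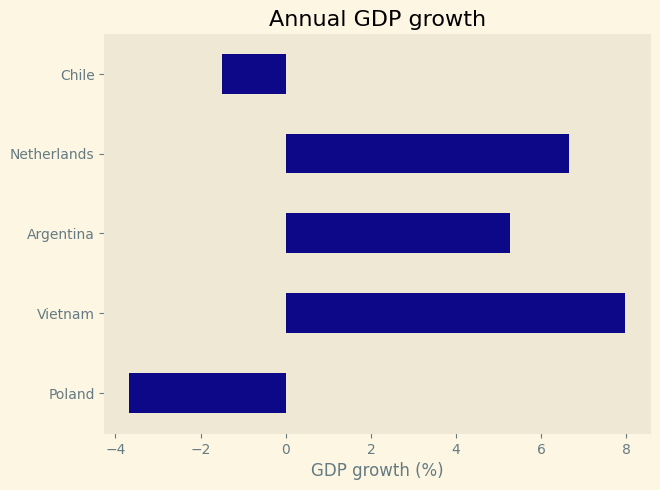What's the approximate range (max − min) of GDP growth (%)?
Max Vietnam ≈ 8, min Poland ≈ -4; range ≈ 12.

≈ 12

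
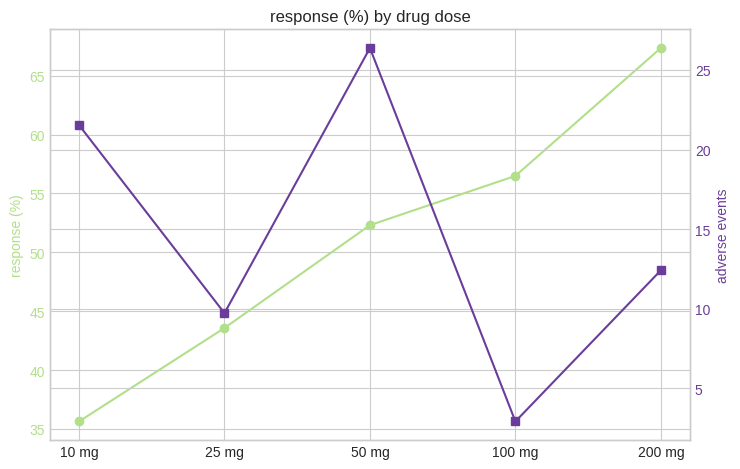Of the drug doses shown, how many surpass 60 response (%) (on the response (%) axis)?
1

Above 60: 200 mg.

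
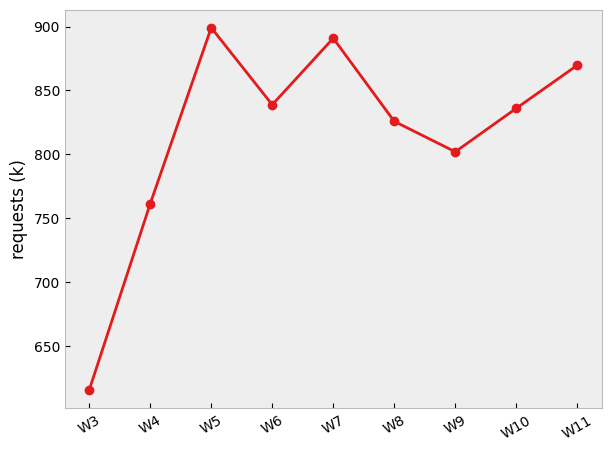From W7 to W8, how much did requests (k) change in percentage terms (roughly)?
≈ -8.3%

W7 ≈ 900, W8 ≈ 825; (825 − 900) / 900 ≈ -8.3%.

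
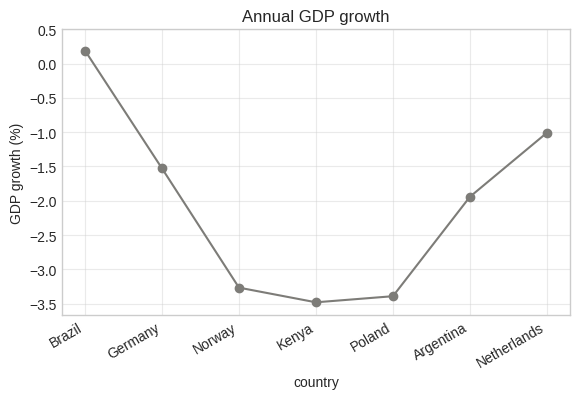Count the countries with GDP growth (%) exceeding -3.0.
4

Above -3.0: Brazil, Germany, Argentina, Netherlands.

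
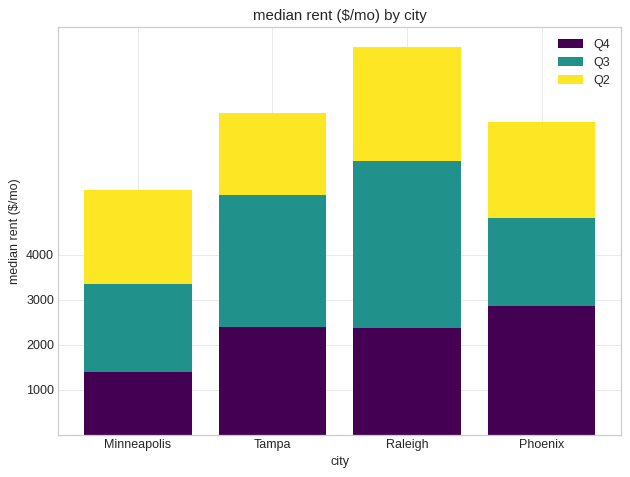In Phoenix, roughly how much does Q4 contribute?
Q4 top ≈ 3000, bottom ≈ 0; segment ≈ 3000.

≈ 3000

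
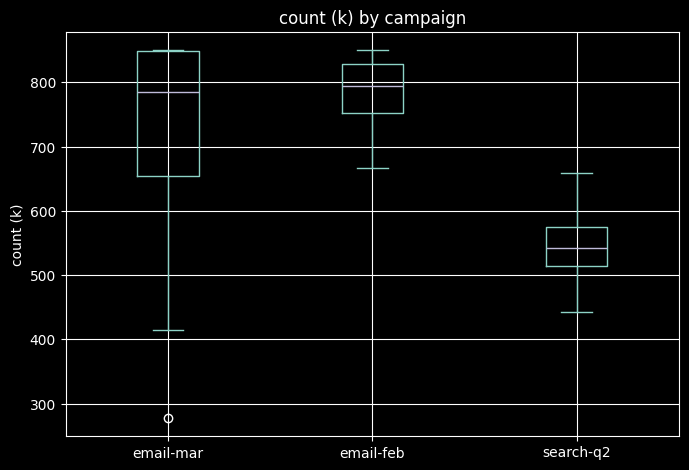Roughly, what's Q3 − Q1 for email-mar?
Q3 ≈ 850, Q1 ≈ 650; IQR ≈ 200.

≈ 200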